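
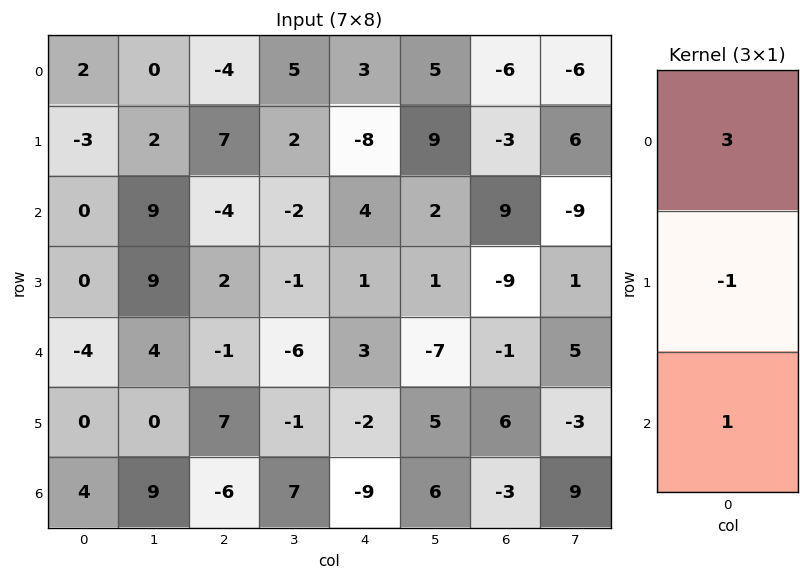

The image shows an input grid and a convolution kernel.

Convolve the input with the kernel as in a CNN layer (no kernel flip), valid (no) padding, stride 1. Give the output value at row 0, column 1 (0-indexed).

7

The receptive field on the input at this output position is [0 / 2 / 9]. Elementwise product with the kernel and sum: 0·3 + 2·-1 + 9·1.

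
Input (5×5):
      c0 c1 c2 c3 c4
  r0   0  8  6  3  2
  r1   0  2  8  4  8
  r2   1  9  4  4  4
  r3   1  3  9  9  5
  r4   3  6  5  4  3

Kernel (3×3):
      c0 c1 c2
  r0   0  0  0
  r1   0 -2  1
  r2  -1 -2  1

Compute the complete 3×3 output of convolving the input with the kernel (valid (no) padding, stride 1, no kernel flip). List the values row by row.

-11 -25 -8
-12 -16 -26
-7 -21 -23

Output[0,0]: The receptive field on the input at this output position is [0 8 6 / 0 2 8 / 1 9 4]. Elementwise product with the kernel and sum: 2·-2 + 8·1 + 1·-1 + 9·-2 + 4·1.
Output[0,1]: The receptive field on the input at this output position is [8 6 3 / 2 8 4 / 9 4 4]. Elementwise product with the kernel and sum: 8·-2 + 4·1 + 9·-1 + 4·-2 + 4·1.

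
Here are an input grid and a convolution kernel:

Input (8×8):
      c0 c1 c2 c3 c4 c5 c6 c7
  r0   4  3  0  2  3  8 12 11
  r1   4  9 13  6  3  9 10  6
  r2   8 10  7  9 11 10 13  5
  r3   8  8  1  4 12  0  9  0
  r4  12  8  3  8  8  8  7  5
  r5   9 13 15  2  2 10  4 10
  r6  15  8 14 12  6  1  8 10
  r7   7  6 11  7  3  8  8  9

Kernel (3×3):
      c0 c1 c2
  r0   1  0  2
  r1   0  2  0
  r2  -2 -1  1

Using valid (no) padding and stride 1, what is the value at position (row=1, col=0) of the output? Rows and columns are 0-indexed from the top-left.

27

The receptive field on the input at this output position is [4 9 13 / 8 10 7 / 8 8 1]. Elementwise product with the kernel and sum: 4·1 + 13·2 + 10·2 + 8·-2 + 8·-1 + 1·1.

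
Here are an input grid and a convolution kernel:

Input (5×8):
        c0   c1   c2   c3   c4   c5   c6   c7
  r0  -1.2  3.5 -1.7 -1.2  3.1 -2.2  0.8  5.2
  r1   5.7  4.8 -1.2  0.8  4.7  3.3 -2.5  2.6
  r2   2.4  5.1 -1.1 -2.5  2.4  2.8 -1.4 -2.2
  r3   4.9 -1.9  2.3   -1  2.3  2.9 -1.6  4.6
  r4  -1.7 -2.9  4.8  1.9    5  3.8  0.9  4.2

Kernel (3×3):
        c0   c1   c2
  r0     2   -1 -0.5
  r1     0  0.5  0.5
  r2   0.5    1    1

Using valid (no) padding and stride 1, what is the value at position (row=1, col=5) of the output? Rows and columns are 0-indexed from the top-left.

10.45

The receptive field on the input at this output position is [3.3 -2.5 2.6 / 2.8 -1.4 -2.2 / 2.9 -1.6 4.6]. Elementwise product with the kernel and sum: 3.3·2 + -2.5·-1 + 2.6·-0.5 + -1.4·0.5 + -2.2·0.5 + 2.9·0.5 + -1.6·1 + 4.6·1.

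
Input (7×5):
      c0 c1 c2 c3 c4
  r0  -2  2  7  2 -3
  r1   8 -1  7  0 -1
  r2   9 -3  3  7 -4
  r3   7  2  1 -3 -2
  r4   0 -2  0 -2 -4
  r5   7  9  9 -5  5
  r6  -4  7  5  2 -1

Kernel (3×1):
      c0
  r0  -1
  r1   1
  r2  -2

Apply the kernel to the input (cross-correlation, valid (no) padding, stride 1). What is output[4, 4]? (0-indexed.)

The receptive field on the input at this output position is [-4 / 5 / -1]. Elementwise product with the kernel and sum: -4·-1 + 5·1 + -1·-2.

11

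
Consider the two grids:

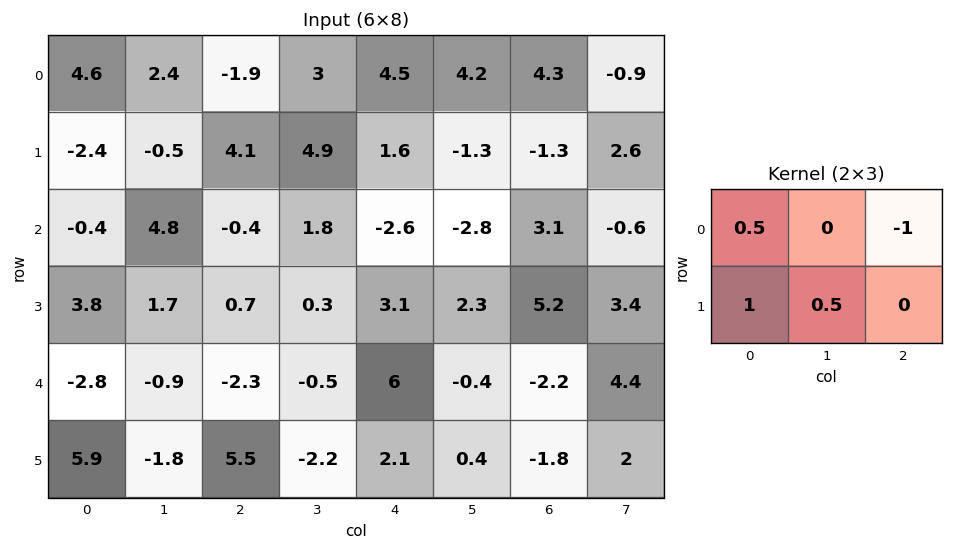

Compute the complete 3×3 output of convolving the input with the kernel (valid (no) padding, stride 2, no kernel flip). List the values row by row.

Output[0,0]: The receptive field on the input at this output position is [4.6 2.4 -1.9 / -2.4 -0.5 4.1]. Elementwise product with the kernel and sum: 4.6·0.5 + -1.9·-1 + -2.4·1 + -0.5·0.5.

1.55 1.1 -1.1
4.85 3.25 -0.15
5.9 -2.75 7.5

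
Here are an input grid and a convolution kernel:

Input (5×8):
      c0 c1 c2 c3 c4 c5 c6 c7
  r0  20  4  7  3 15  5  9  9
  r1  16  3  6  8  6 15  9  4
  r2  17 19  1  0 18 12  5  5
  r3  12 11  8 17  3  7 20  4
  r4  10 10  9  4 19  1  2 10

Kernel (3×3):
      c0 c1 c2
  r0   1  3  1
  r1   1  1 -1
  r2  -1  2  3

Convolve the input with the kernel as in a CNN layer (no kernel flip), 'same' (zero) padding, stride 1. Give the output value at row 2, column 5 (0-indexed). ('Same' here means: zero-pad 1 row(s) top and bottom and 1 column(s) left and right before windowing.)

156

The receptive field on the zero-padded input at this output position is [6 15 9 / 18 12 5 / 3 7 20]. Elementwise product with the kernel and sum: 6·1 + 15·3 + 9·1 + 18·1 + 12·1 + 5·-1 + 3·-1 + 7·2 + 20·3.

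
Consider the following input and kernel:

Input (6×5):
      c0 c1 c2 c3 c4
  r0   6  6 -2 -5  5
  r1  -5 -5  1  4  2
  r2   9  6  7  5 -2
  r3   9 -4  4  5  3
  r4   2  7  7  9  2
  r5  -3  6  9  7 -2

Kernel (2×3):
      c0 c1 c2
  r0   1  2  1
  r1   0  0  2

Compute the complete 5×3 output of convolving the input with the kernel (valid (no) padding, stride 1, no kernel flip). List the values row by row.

Output[0,0]: The receptive field on the input at this output position is [6 6 -2 / -5 -5 1]. Elementwise product with the kernel and sum: 6·1 + 6·2 + -2·1 + 1·2.

18 5 -3
0 11 7
36 35 21
19 27 21
41 44 23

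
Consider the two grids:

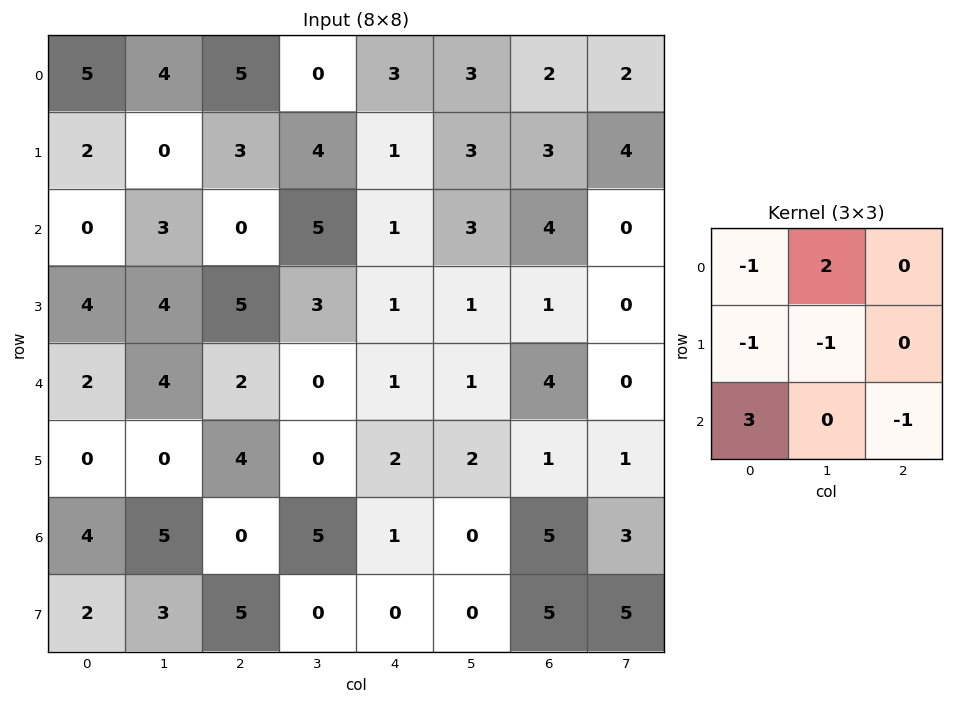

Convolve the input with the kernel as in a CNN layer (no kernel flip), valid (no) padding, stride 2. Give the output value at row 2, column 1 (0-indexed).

-7

The receptive field on the input at this output position is [2 0 1 / 4 0 2 / 0 5 1]. Elementwise product with the kernel and sum: 2·-1 + 0·2 + 4·-1 + 0·-1 + 0·3 + 1·-1.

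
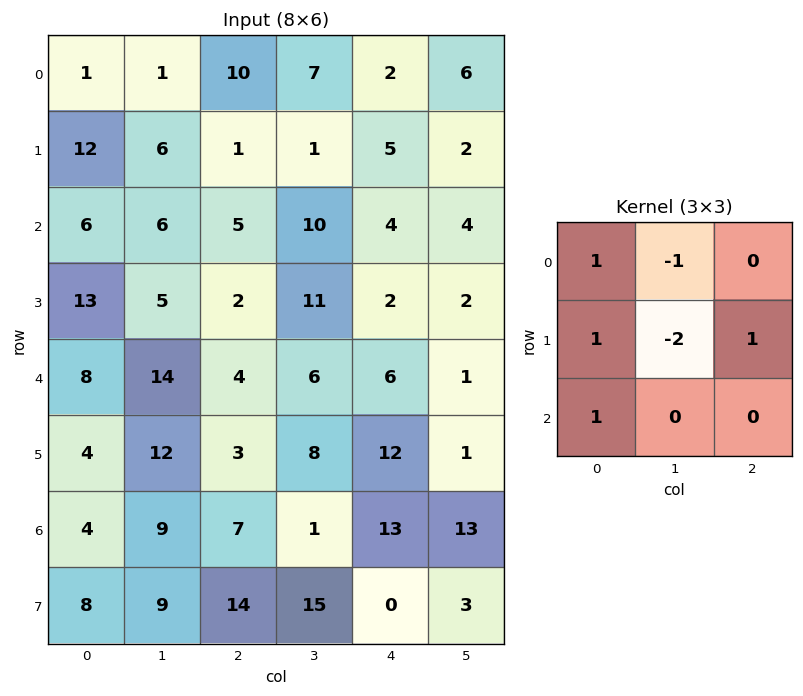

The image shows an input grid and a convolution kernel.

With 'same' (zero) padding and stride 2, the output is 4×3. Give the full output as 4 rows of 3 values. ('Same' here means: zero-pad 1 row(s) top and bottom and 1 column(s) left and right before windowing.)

Output[0,0]: The receptive field on the zero-padded input at this output position is [0 0 0 / 0 1 1 / 0 12 6]. Elementwise product with the kernel and sum: 0·1 + 0·-1 + 0·1 + 1·-2 + 1·1 + 0·1.

-1 -6 10
-18 16 13
-15 27 12
-3 14 -1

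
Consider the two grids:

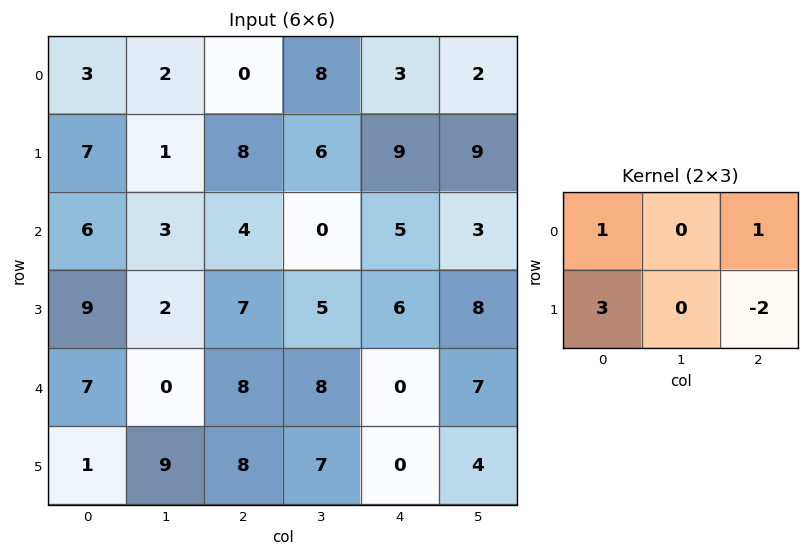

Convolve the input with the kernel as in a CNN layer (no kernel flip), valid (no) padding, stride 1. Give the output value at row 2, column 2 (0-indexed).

18

The receptive field on the input at this output position is [4 0 5 / 7 5 6]. Elementwise product with the kernel and sum: 4·1 + 5·1 + 7·3 + 6·-2.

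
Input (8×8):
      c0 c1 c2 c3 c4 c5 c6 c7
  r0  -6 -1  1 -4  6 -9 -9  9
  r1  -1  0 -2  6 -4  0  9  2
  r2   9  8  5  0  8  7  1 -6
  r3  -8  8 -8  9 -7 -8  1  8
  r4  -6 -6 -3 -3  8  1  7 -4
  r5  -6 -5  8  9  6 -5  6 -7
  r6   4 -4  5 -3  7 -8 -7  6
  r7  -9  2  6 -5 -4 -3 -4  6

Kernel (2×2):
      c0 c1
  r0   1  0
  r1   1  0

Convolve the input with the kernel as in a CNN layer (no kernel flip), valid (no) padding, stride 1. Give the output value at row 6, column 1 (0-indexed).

-2

The receptive field on the input at this output position is [-4 5 / 2 6]. Elementwise product with the kernel and sum: -4·1 + 2·1.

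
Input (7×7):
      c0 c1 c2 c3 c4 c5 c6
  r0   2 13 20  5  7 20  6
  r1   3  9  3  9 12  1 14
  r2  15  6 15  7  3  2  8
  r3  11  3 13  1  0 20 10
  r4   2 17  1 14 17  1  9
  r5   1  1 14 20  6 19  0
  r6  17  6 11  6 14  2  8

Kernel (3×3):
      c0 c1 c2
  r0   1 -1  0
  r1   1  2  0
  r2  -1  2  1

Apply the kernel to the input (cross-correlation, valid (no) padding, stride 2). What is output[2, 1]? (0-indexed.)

The receptive field on the input at this output position is [1 14 17 / 14 20 6 / 11 6 14]. Elementwise product with the kernel and sum: 1·1 + 14·-1 + 14·1 + 20·2 + 11·-1 + 6·2 + 14·1.

56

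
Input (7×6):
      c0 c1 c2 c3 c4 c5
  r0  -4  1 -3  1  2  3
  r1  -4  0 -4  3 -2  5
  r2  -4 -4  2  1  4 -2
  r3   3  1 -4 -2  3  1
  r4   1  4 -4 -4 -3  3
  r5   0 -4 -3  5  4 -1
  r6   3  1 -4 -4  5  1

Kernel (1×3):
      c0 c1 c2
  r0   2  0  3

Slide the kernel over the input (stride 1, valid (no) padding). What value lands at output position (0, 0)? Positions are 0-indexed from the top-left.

The receptive field on the input at this output position is [-4 1 -3]. Elementwise product with the kernel and sum: -4·2 + -3·3.

-17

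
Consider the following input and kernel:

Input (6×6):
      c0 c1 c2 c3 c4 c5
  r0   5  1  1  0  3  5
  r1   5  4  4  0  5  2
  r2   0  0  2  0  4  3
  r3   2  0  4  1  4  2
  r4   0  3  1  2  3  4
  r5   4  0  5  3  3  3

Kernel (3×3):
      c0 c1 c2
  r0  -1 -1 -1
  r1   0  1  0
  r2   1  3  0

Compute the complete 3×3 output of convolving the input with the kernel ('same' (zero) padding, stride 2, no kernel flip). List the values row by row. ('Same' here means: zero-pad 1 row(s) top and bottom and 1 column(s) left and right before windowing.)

Output[0,0]: The receptive field on the zero-padded input at this output position is [0 0 0 / 0 5 1 / 0 5 4]. Elementwise product with the kernel and sum: 0·-1 + 0·-1 + 0·-1 + 5·1 + 0·1 + 5·3.

20 17 18
-3 6 10
10 11 8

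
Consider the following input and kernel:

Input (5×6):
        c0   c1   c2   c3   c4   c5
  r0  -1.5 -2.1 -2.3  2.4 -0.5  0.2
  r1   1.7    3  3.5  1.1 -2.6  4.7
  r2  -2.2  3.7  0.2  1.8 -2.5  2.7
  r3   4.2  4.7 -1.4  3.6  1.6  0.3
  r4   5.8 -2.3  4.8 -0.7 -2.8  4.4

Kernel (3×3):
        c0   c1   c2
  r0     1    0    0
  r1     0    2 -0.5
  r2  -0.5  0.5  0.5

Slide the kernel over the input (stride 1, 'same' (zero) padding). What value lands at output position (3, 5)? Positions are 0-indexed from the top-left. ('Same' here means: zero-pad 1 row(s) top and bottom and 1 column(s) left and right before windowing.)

The receptive field on the zero-padded input at this output position is [-2.5 2.7 0 / 1.6 0.3 0 / -2.8 4.4 0]. Elementwise product with the kernel and sum: -2.5·1 + 0.3·2 + 0·-0.5 + -2.8·-0.5 + 4.4·0.5 + 0·0.5.

1.7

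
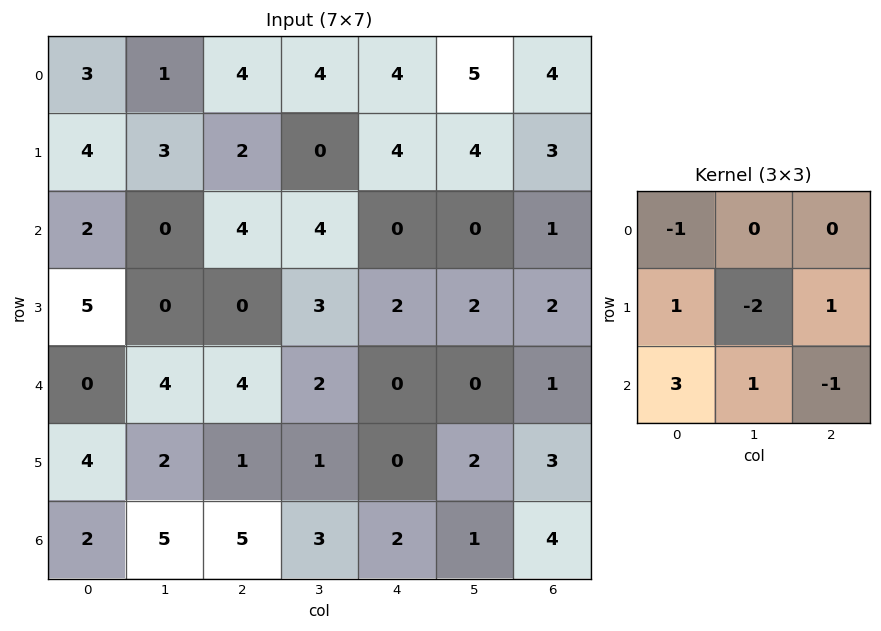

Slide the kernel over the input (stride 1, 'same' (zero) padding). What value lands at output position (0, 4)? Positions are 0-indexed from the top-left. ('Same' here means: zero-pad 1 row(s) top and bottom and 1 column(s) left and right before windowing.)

1

The receptive field on the zero-padded input at this output position is [0 0 0 / 4 4 5 / 0 4 4]. Elementwise product with the kernel and sum: 0·-1 + 4·1 + 4·-2 + 5·1 + 0·3 + 4·1 + 4·-1.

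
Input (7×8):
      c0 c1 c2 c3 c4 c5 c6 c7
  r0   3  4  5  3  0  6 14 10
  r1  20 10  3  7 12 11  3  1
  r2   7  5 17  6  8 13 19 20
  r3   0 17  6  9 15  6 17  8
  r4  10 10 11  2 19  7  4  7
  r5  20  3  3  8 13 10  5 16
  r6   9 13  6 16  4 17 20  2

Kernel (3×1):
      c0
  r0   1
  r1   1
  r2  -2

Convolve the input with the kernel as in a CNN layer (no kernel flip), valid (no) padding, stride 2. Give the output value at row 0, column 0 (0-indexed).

The receptive field on the input at this output position is [3 / 20 / 7]. Elementwise product with the kernel and sum: 3·1 + 20·1 + 7·-2.

9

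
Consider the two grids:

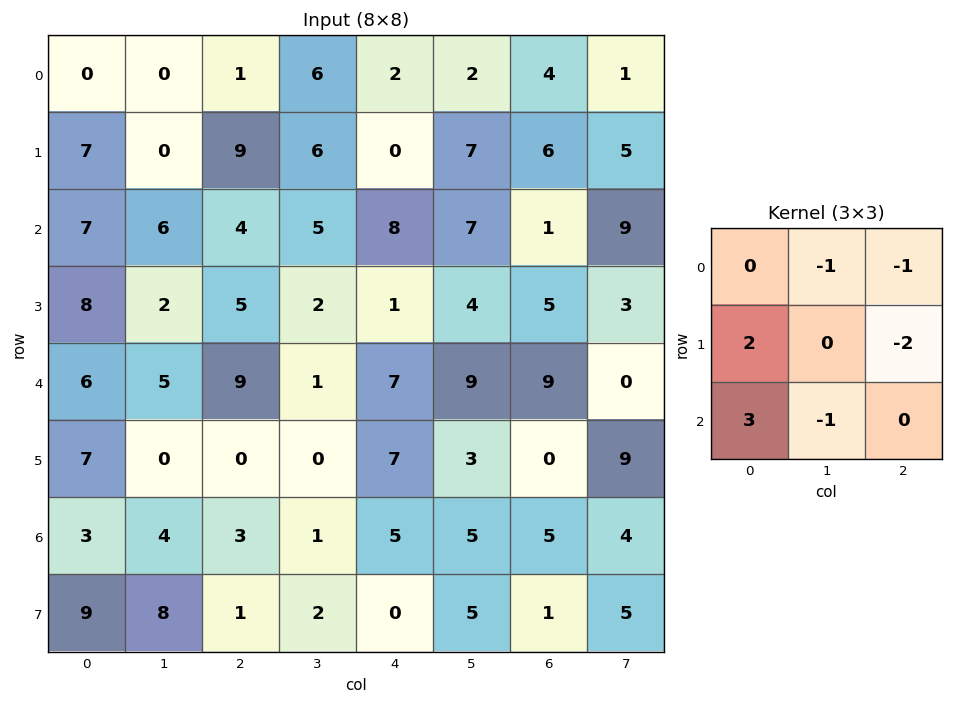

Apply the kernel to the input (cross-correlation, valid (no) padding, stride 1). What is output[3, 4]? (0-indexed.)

5

The receptive field on the input at this output position is [1 4 5 / 7 9 9 / 7 3 0]. Elementwise product with the kernel and sum: 4·-1 + 5·-1 + 7·2 + 9·-2 + 7·3 + 3·-1.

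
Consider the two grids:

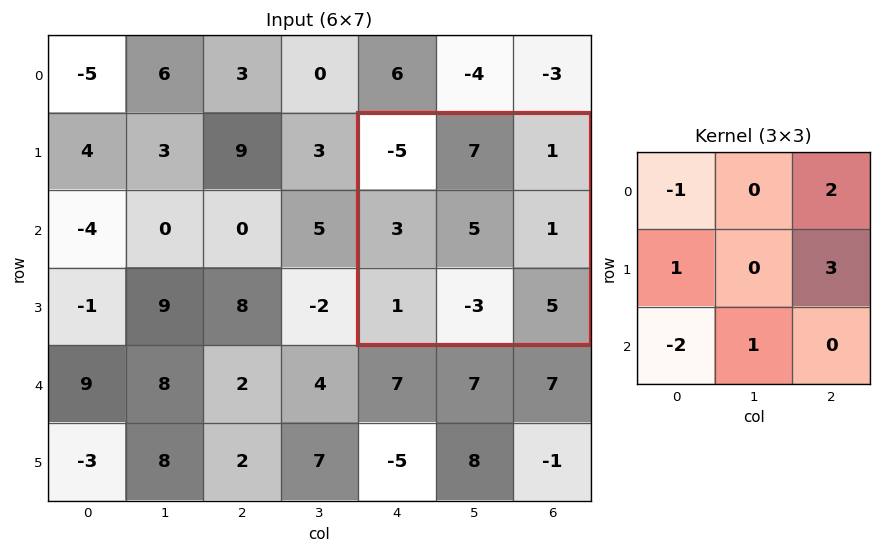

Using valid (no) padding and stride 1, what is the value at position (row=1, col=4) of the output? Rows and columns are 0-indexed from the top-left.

The receptive field on the input at this output position is [-5 7 1 / 3 5 1 / 1 -3 5]. Elementwise product with the kernel and sum: -5·-1 + 1·2 + 3·1 + 1·3 + 1·-2 + -3·1.

8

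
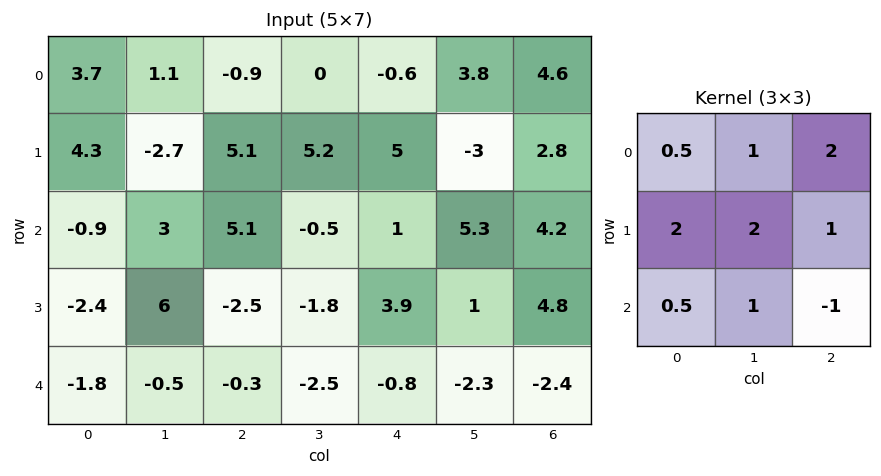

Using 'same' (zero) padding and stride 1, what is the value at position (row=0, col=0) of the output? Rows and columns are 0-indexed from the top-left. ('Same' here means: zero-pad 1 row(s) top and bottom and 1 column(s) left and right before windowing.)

The receptive field on the zero-padded input at this output position is [0 0 0 / 0 3.7 1.1 / 0 4.3 -2.7]. Elementwise product with the kernel and sum: 0·0.5 + 0·1 + 0·2 + 0·2 + 3.7·2 + 1.1·1 + 0·0.5 + 4.3·1 + -2.7·-1.

15.5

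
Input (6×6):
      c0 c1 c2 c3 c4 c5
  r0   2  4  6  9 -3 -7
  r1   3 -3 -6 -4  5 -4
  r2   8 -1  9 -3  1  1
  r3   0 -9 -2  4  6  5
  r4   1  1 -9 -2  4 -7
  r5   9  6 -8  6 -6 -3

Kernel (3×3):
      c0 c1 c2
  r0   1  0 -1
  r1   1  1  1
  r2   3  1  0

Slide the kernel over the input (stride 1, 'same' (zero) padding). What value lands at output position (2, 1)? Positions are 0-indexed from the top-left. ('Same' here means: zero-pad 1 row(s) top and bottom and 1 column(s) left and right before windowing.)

16

The receptive field on the zero-padded input at this output position is [3 -3 -6 / 8 -1 9 / 0 -9 -2]. Elementwise product with the kernel and sum: 3·1 + -6·-1 + 8·1 + -1·1 + 9·1 + 0·3 + -9·1.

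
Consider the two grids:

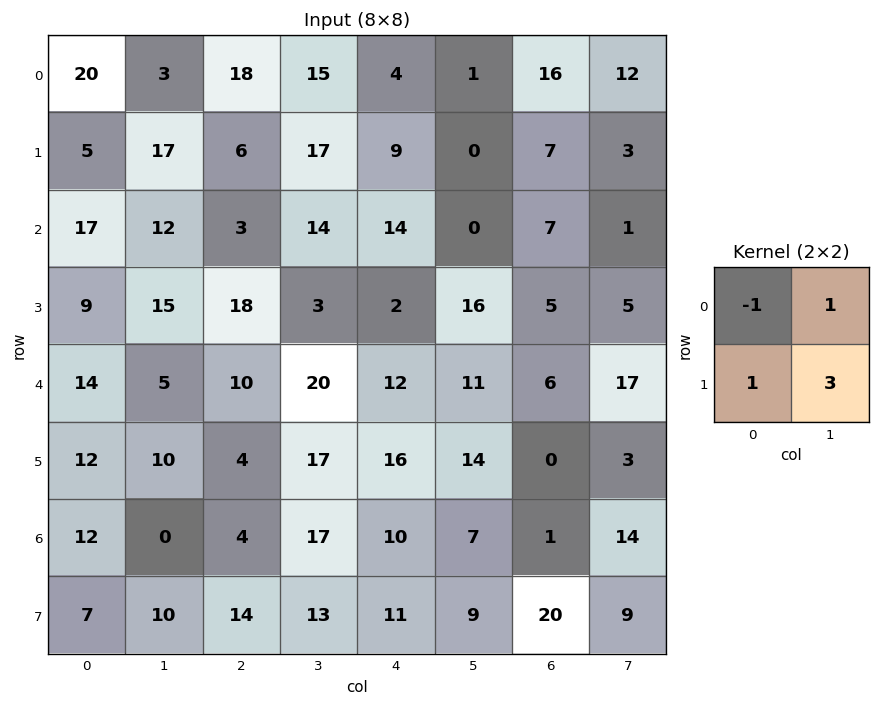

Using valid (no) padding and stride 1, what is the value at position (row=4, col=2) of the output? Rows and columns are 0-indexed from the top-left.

The receptive field on the input at this output position is [10 20 / 4 17]. Elementwise product with the kernel and sum: 10·-1 + 20·1 + 4·1 + 17·3.

65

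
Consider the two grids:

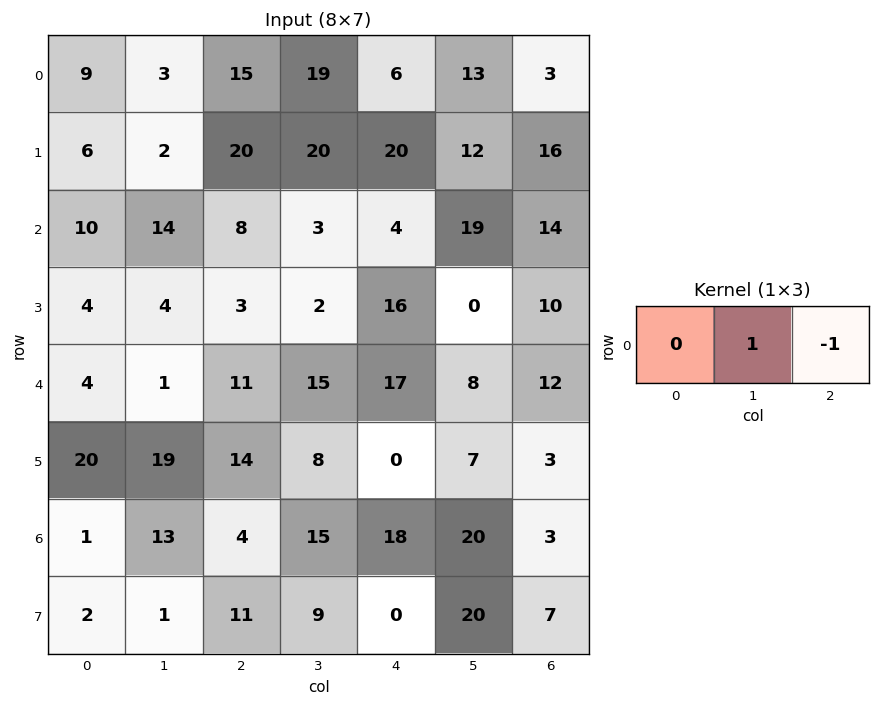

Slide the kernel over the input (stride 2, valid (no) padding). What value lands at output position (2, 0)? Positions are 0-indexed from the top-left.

The receptive field on the input at this output position is [4 1 11]. Elementwise product with the kernel and sum: 1·1 + 11·-1.

-10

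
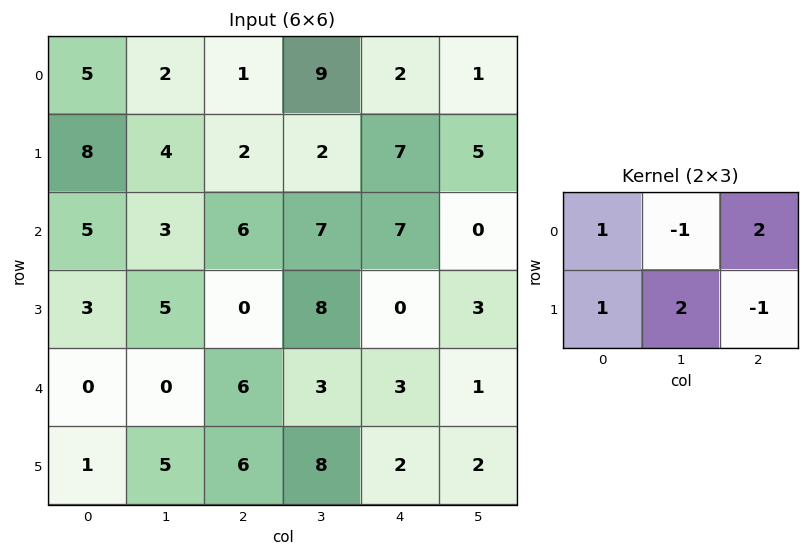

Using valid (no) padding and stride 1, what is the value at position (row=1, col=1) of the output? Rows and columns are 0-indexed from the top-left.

The receptive field on the input at this output position is [4 2 2 / 3 6 7]. Elementwise product with the kernel and sum: 4·1 + 2·-1 + 2·2 + 3·1 + 6·2 + 7·-1.

14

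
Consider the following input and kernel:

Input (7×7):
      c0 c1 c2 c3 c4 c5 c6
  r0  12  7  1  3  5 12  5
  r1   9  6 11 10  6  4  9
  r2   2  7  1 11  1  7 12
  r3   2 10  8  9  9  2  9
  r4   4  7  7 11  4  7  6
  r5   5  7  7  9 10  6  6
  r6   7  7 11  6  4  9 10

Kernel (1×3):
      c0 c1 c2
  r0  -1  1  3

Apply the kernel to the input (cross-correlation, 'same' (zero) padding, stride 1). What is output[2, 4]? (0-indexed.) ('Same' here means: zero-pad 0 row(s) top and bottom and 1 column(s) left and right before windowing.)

11

The receptive field on the zero-padded input at this output position is [11 1 7]. Elementwise product with the kernel and sum: 11·-1 + 1·1 + 7·3.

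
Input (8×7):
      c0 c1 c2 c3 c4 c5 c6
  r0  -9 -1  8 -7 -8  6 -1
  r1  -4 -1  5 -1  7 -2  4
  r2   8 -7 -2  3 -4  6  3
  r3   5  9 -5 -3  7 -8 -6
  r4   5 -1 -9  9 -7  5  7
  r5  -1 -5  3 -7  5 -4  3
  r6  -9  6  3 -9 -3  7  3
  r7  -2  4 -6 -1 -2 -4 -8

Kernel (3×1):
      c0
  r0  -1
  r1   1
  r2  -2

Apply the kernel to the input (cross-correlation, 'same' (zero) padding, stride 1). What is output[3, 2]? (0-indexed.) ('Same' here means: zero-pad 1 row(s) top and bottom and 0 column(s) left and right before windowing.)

15

The receptive field on the zero-padded input at this output position is [-2 / -5 / -9]. Elementwise product with the kernel and sum: -2·-1 + -5·1 + -9·-2.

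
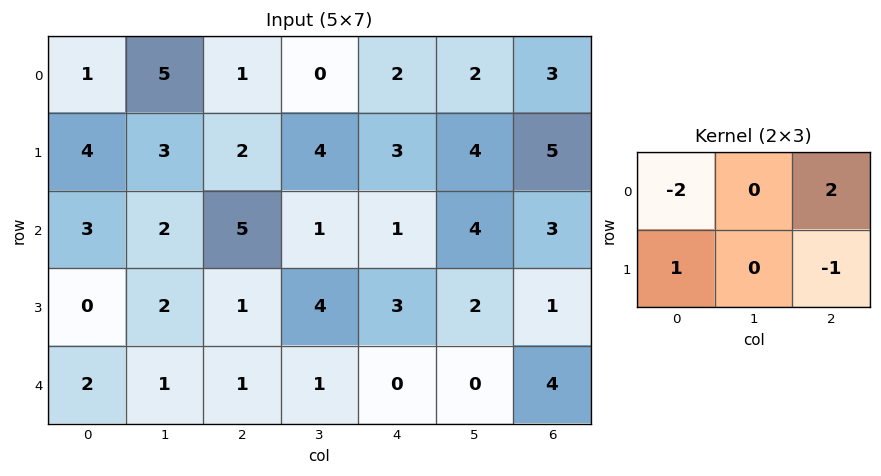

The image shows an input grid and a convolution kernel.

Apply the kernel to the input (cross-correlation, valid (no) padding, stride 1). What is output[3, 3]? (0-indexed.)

The receptive field on the input at this output position is [4 3 2 / 1 0 0]. Elementwise product with the kernel and sum: 4·-2 + 2·2 + 1·1 + 0·-1.

-3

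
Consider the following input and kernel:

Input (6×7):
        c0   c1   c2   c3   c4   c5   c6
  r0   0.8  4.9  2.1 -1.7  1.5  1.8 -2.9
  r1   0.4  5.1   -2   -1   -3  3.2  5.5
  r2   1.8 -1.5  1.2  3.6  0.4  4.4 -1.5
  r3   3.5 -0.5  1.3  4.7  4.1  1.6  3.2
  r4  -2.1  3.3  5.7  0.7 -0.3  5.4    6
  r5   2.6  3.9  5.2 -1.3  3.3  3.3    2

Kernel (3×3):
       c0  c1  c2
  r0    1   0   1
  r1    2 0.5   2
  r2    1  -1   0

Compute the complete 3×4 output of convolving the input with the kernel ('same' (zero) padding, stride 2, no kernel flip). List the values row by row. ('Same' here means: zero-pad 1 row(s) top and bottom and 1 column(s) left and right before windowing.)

Output[0,0]: The receptive field on the zero-padded input at this output position is [0 0 0 / 0 0.8 4.9 / 0 0.4 5.1]. Elementwise product with the kernel and sum: 0·1 + 0·1 + 0·2 + 0.8·0.5 + 4.9·2 + 0·1 + 0.4·-1.
Output[0,1]: The receptive field on the zero-padded input at this output position is [0 0 0 / 4.9 2.1 -1.7 / 5.1 -2 -1]. Elementwise product with the kernel and sum: 0·1 + 0·1 + 4.9·2 + 2.1·0.5 + -1.7·2 + 5.1·1 + -2·-1.

9.8 14.55 2.95 -0.15
-0.5 7.1 19 9.65
2.45 13.75 13.75 16.7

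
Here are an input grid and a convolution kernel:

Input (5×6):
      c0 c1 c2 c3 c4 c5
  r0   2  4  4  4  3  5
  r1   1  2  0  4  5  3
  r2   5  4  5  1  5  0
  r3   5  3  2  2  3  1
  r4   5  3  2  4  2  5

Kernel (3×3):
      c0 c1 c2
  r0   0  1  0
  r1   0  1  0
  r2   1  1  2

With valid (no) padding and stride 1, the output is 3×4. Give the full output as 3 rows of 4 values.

25 15 24 14
18 14 15 17
19 20 13 24

Output[0,0]: The receptive field on the input at this output position is [2 4 4 / 1 2 0 / 5 4 5]. Elementwise product with the kernel and sum: 4·1 + 2·1 + 5·1 + 4·1 + 5·2.
Output[0,1]: The receptive field on the input at this output position is [4 4 4 / 2 0 4 / 4 5 1]. Elementwise product with the kernel and sum: 4·1 + 0·1 + 4·1 + 5·1 + 1·2.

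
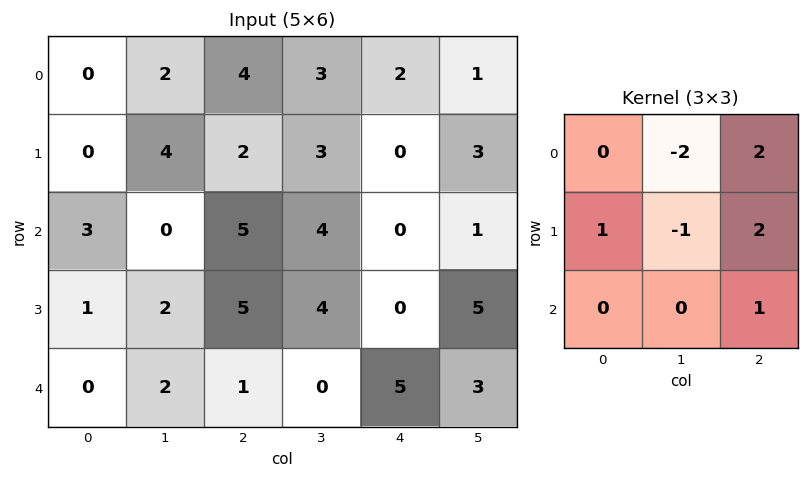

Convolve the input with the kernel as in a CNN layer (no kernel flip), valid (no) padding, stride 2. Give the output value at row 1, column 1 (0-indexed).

The receptive field on the input at this output position is [5 4 0 / 5 4 0 / 1 0 5]. Elementwise product with the kernel and sum: 4·-2 + 0·2 + 5·1 + 4·-1 + 0·2 + 5·1.

-2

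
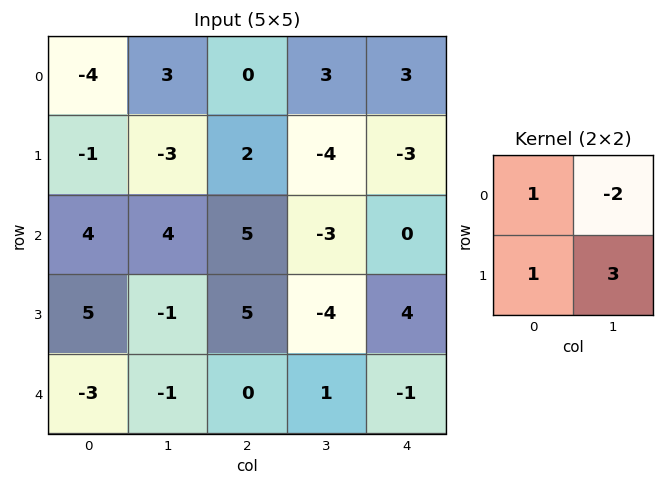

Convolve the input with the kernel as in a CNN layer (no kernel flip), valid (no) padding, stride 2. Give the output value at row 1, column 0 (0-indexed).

-2

The receptive field on the input at this output position is [4 4 / 5 -1]. Elementwise product with the kernel and sum: 4·1 + 4·-2 + 5·1 + -1·3.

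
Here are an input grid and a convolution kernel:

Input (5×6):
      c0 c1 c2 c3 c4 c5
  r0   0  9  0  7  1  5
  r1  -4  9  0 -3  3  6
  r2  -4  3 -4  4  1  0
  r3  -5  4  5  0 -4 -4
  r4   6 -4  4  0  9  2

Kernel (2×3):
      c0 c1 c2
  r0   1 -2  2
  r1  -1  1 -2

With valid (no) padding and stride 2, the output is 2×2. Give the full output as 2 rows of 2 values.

Output[0,0]: The receptive field on the input at this output position is [0 9 0 / -4 9 0]. Elementwise product with the kernel and sum: 0·1 + 9·-2 + 0·2 + -4·-1 + 9·1 + 0·-2.

-5 -21
-19 -7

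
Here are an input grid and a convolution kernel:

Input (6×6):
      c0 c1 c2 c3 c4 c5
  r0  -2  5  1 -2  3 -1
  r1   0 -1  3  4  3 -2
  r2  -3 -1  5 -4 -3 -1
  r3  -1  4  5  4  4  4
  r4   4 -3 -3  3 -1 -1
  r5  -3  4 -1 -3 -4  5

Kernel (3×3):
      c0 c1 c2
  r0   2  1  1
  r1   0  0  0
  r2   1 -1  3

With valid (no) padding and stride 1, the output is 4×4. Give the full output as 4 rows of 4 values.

15 -9 3 -6
12 16 26 21
-4 8 -6 -11
-3 13 8 32

Output[0,0]: The receptive field on the input at this output position is [-2 5 1 / 0 -1 3 / -3 -1 5]. Elementwise product with the kernel and sum: -2·2 + 5·1 + 1·1 + -3·1 + -1·-1 + 5·3.
Output[0,1]: The receptive field on the input at this output position is [5 1 -2 / -1 3 4 / -1 5 -4]. Elementwise product with the kernel and sum: 5·2 + 1·1 + -2·1 + -1·1 + 5·-1 + -4·3.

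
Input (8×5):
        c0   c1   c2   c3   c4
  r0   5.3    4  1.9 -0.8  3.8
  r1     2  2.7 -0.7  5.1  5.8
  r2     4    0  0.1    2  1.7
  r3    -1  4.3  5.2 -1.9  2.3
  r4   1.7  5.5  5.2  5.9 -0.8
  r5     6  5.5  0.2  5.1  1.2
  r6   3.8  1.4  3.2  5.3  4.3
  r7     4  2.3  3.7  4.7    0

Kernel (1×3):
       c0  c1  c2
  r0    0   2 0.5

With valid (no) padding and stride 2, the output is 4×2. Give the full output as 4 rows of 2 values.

Output[0,0]: The receptive field on the input at this output position is [5.3 4 1.9]. Elementwise product with the kernel and sum: 4·2 + 1.9·0.5.
Output[0,1]: The receptive field on the input at this output position is [1.9 -0.8 3.8]. Elementwise product with the kernel and sum: -0.8·2 + 3.8·0.5.

8.95 0.3
0.05 4.85
13.6 11.4
4.4 12.75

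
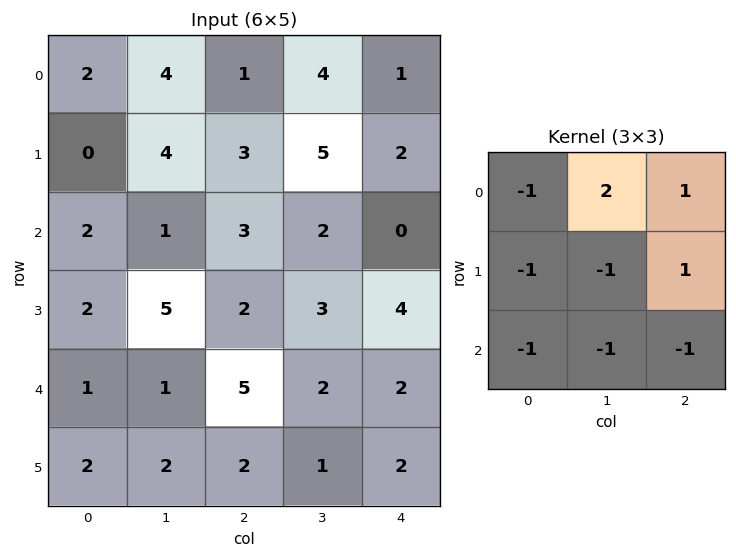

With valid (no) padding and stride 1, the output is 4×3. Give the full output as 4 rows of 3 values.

Output[0,0]: The receptive field on the input at this output position is [2 4 1 / 0 4 3 / 2 1 3]. Elementwise product with the kernel and sum: 2·-1 + 4·2 + 1·1 + 0·-1 + 4·-1 + 3·1 + 2·-1 + 1·-1 + 3·-1.
Output[0,1]: The receptive field on the input at this output position is [4 1 4 / 4 3 5 / 1 3 2]. Elementwise product with the kernel and sum: 4·-1 + 1·2 + 4·1 + 4·-1 + 3·-1 + 5·1 + 1·-1 + 3·-1 + 2·-1.

0 -6 -3
2 -5 -5
-9 -5 -9
7 -7 -2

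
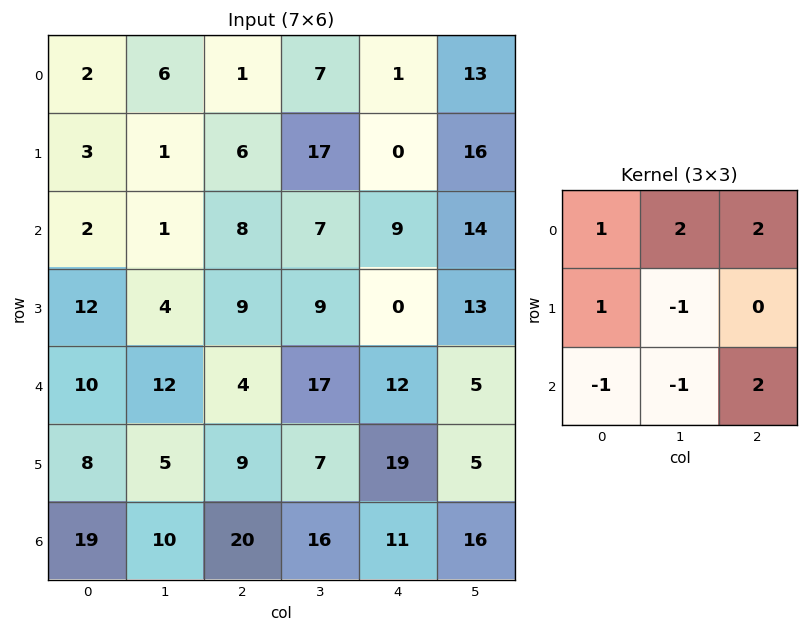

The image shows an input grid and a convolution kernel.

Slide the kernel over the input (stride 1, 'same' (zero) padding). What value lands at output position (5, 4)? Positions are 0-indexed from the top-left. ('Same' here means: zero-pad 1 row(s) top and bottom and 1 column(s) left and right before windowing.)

44

The receptive field on the zero-padded input at this output position is [17 12 5 / 7 19 5 / 16 11 16]. Elementwise product with the kernel and sum: 17·1 + 12·2 + 5·2 + 7·1 + 19·-1 + 16·-1 + 11·-1 + 16·2.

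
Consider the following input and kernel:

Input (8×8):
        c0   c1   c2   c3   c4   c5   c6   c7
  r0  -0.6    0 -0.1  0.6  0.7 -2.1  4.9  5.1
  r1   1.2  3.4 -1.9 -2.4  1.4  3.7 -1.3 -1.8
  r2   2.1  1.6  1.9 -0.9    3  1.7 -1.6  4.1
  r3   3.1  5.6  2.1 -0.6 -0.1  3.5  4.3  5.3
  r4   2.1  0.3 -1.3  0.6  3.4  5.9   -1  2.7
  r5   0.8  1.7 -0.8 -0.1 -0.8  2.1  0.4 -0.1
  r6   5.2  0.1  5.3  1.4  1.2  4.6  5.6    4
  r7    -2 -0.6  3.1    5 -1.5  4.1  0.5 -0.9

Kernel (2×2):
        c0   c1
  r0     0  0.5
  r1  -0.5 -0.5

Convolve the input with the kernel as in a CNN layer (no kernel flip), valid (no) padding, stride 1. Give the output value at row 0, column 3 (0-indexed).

The receptive field on the input at this output position is [0.6 0.7 / -2.4 1.4]. Elementwise product with the kernel and sum: 0.7·0.5 + -2.4·-0.5 + 1.4·-0.5.

0.85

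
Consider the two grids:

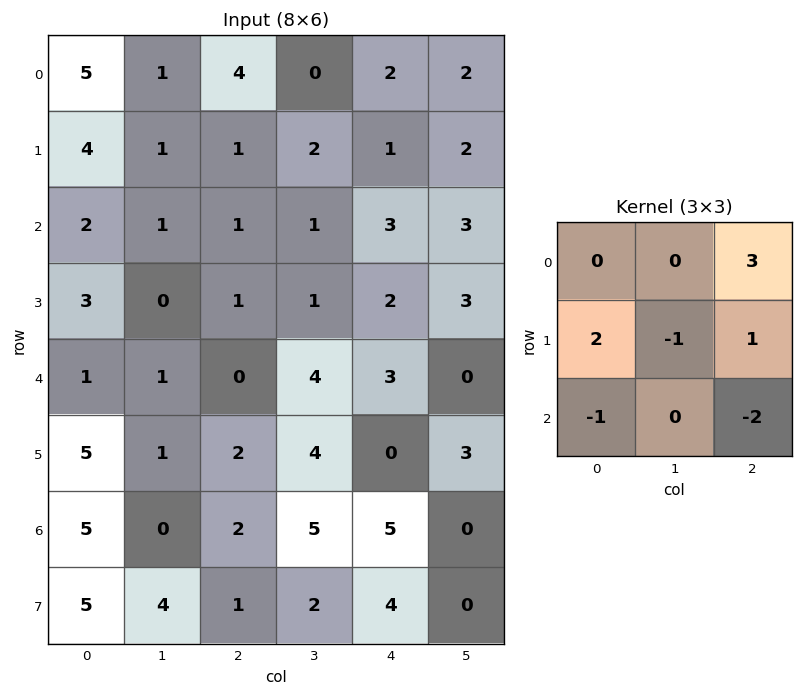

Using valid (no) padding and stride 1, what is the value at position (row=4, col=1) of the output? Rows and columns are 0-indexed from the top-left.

The receptive field on the input at this output position is [1 0 4 / 1 2 4 / 0 2 5]. Elementwise product with the kernel and sum: 4·3 + 1·2 + 2·-1 + 4·1 + 0·-1 + 5·-2.

6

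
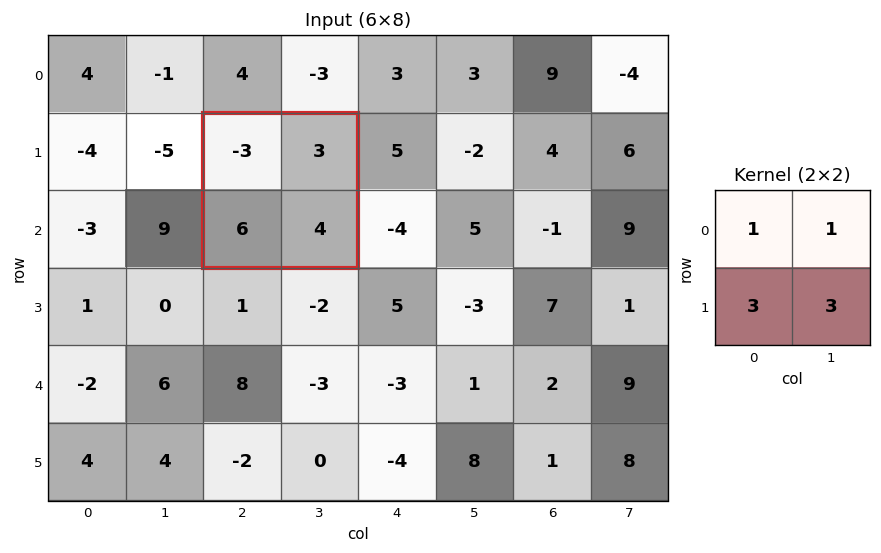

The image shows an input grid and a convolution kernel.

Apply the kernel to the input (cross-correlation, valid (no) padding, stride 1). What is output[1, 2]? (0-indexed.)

The receptive field on the input at this output position is [-3 3 / 6 4]. Elementwise product with the kernel and sum: -3·1 + 3·1 + 6·3 + 4·3.

30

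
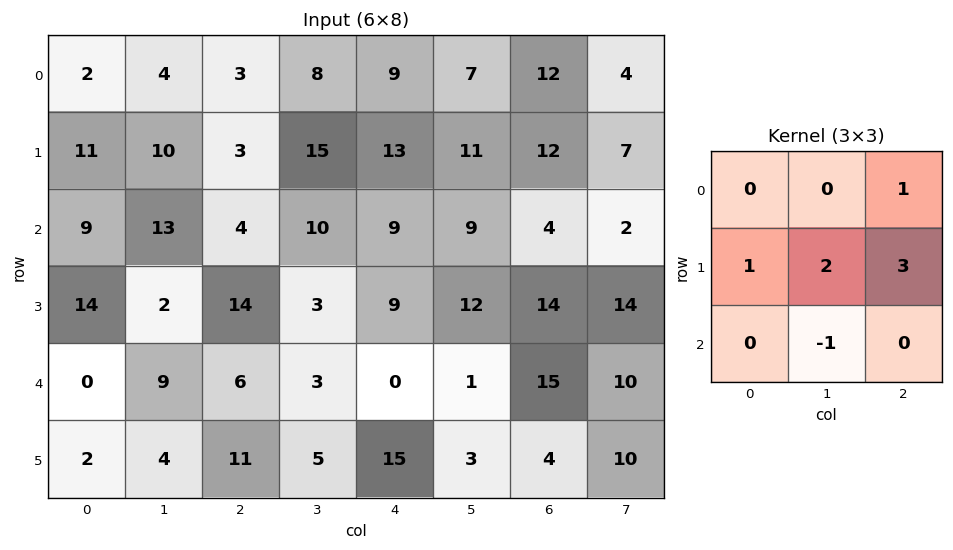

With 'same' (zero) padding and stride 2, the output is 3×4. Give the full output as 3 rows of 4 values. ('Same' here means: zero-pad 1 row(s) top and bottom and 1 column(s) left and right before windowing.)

5 31 34 31
53 52 57 16
27 22 3 71

Output[0,0]: The receptive field on the zero-padded input at this output position is [0 0 0 / 0 2 4 / 0 11 10]. Elementwise product with the kernel and sum: 0·1 + 0·1 + 2·2 + 4·3 + 11·-1.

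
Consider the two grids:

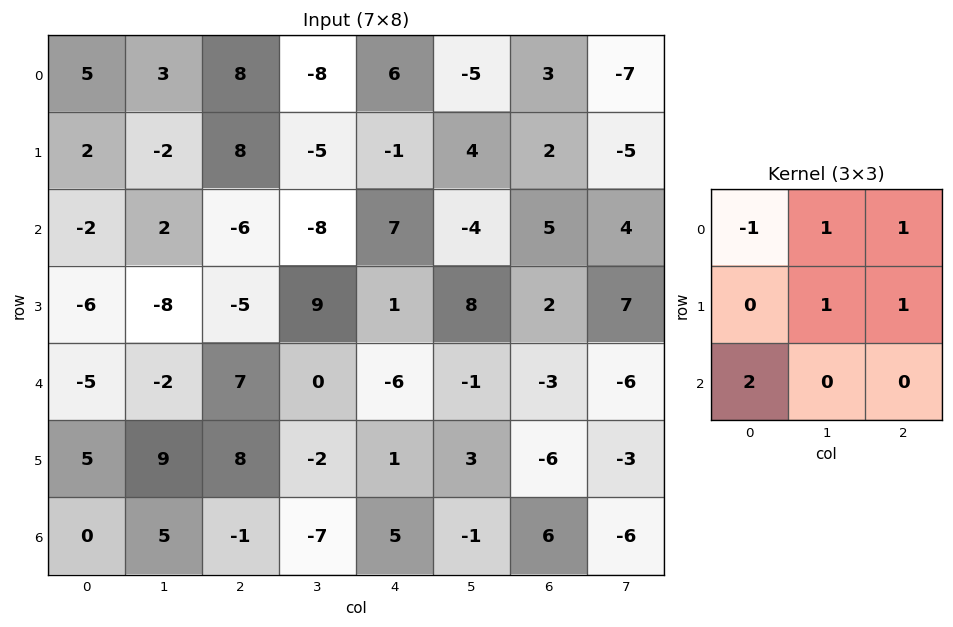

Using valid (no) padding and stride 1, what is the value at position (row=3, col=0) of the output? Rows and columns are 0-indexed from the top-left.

The receptive field on the input at this output position is [-6 -8 -5 / -5 -2 7 / 5 9 8]. Elementwise product with the kernel and sum: -6·-1 + -8·1 + -5·1 + -2·1 + 7·1 + 5·2.

8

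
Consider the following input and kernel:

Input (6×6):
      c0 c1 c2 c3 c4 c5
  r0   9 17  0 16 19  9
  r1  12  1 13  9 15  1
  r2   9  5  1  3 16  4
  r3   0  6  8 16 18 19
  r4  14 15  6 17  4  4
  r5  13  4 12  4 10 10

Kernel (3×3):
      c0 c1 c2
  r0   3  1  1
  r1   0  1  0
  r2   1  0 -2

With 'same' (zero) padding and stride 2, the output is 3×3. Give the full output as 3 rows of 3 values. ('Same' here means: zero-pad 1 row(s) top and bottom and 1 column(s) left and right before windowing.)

Output[0,0]: The receptive field on the zero-padded input at this output position is [0 0 0 / 0 9 17 / 0 12 1]. Elementwise product with the kernel and sum: 0·3 + 0·1 + 0·1 + 9·1 + 0·1 + 1·-2.

7 -17 26
10 0 37
12 44 73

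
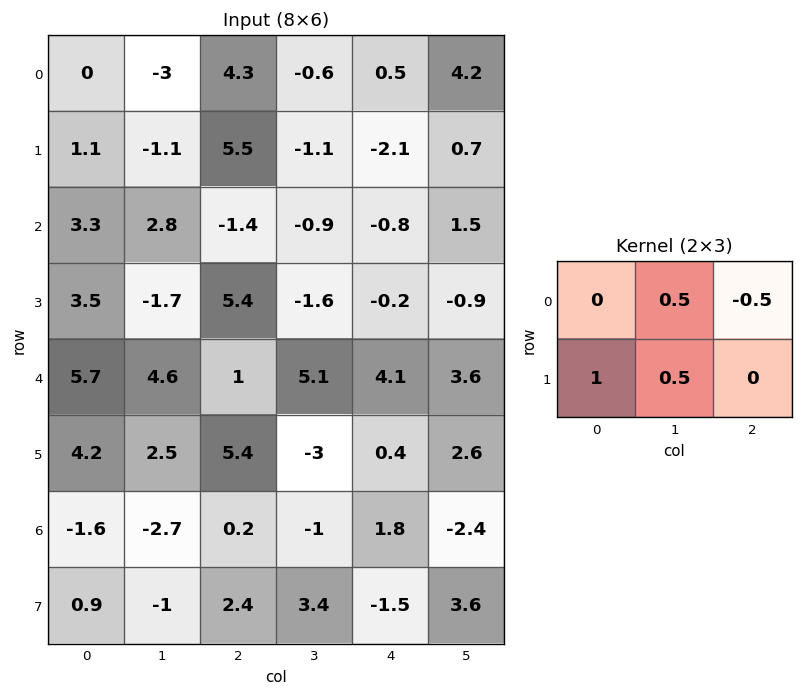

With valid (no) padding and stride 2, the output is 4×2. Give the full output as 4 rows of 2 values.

-3.1 4.4
4.75 4.55
7.25 4.4
-1.05 2.7

Output[0,0]: The receptive field on the input at this output position is [0 -3 4.3 / 1.1 -1.1 5.5]. Elementwise product with the kernel and sum: -3·0.5 + 4.3·-0.5 + 1.1·1 + -1.1·0.5.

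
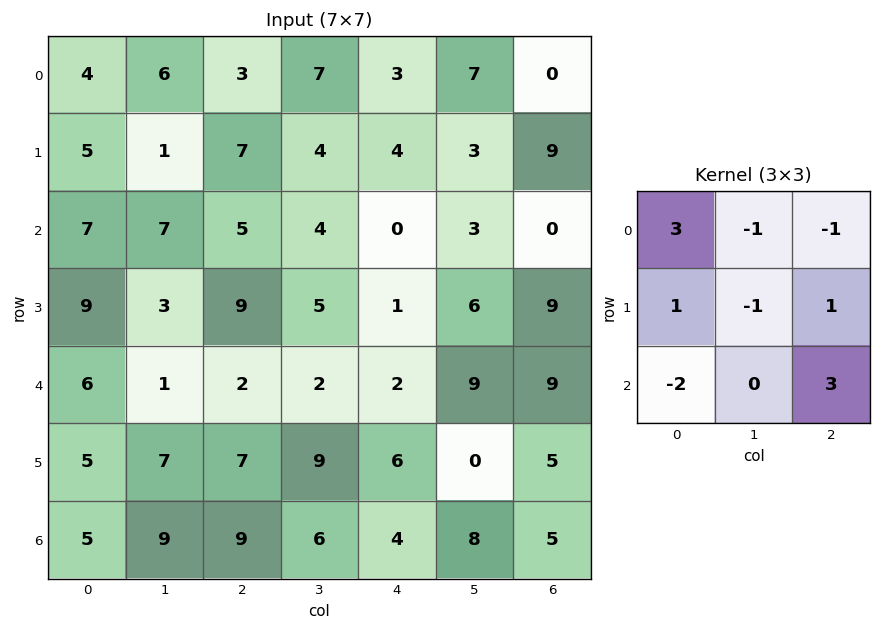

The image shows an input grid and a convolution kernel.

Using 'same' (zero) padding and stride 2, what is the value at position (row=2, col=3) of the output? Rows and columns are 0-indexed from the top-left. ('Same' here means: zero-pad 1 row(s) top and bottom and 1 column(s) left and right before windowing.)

The receptive field on the zero-padded input at this output position is [6 9 0 / 9 9 0 / 0 5 0]. Elementwise product with the kernel and sum: 6·3 + 9·-1 + 0·-1 + 9·1 + 9·-1 + 0·1 + 0·-2 + 0·3.

9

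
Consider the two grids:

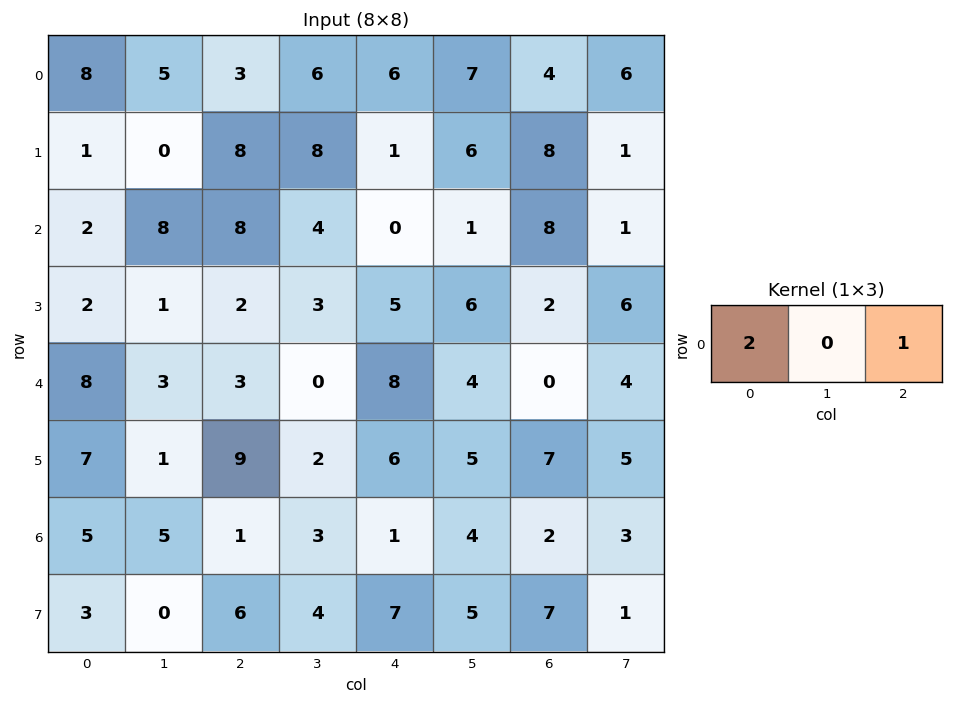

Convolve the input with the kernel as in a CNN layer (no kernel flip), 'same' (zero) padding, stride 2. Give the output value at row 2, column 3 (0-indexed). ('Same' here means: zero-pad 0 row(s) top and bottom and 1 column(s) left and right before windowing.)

12

The receptive field on the zero-padded input at this output position is [4 0 4]. Elementwise product with the kernel and sum: 4·2 + 4·1.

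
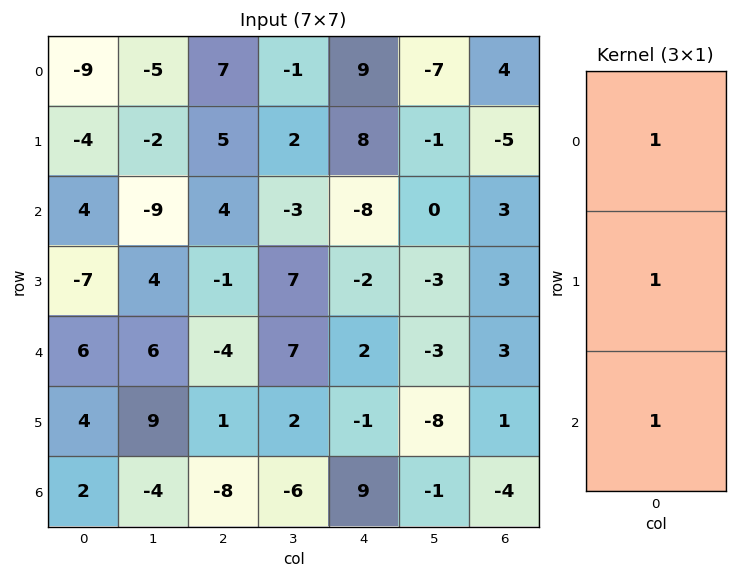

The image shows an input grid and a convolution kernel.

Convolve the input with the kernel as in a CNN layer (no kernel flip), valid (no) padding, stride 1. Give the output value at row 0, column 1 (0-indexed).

The receptive field on the input at this output position is [-5 / -2 / -9]. Elementwise product with the kernel and sum: -5·1 + -2·1 + -9·1.

-16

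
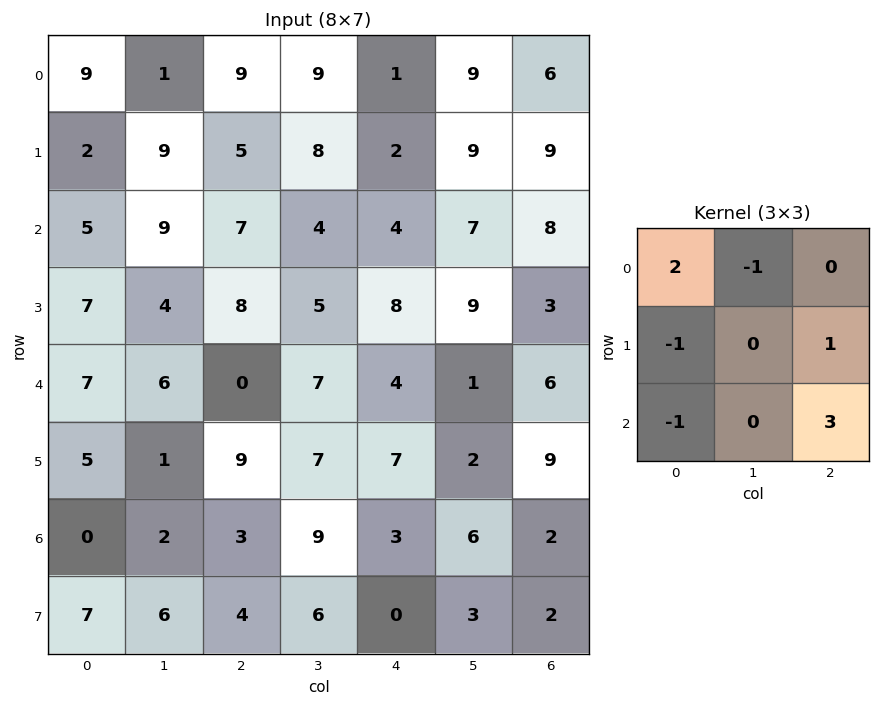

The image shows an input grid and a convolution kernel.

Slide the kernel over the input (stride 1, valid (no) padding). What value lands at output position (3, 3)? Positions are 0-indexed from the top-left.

-5

The receptive field on the input at this output position is [5 8 9 / 7 4 1 / 7 7 2]. Elementwise product with the kernel and sum: 5·2 + 8·-1 + 7·-1 + 1·1 + 7·-1 + 2·3.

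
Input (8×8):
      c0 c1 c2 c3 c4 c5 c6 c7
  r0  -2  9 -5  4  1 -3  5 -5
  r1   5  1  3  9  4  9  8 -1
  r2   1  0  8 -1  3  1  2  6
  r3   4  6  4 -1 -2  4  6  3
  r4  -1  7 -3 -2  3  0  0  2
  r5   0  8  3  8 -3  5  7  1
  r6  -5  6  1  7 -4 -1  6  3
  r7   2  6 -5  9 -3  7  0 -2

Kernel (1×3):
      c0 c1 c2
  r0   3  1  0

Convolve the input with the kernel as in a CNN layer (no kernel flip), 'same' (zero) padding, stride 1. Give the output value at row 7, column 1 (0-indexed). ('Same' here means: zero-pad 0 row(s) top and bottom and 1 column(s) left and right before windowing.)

The receptive field on the zero-padded input at this output position is [2 6 -5]. Elementwise product with the kernel and sum: 2·3 + 6·1.

12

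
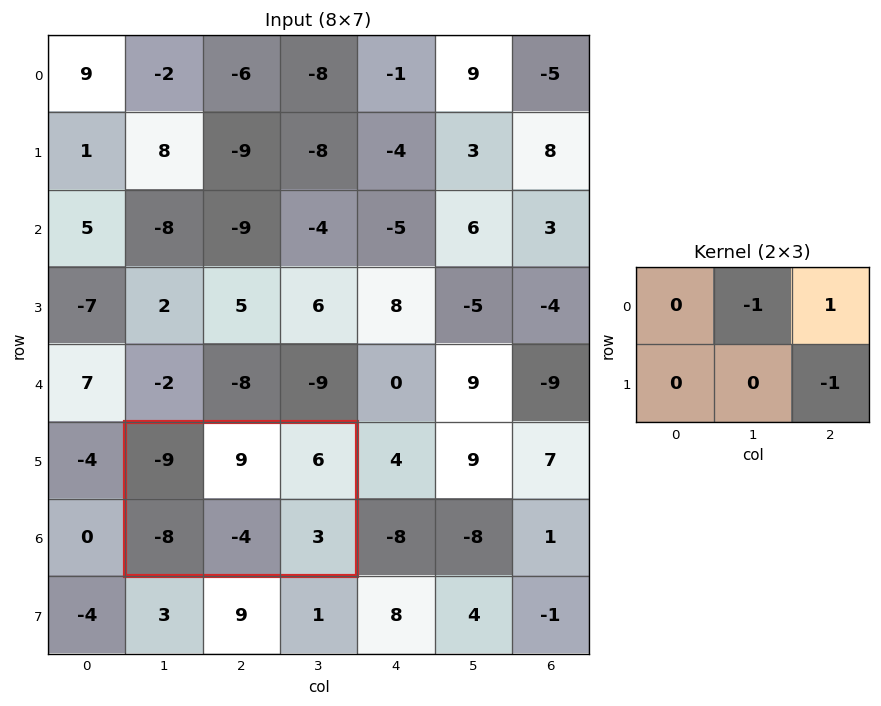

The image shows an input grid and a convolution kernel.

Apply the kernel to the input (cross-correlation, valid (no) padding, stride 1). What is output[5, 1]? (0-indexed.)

The receptive field on the input at this output position is [-9 9 6 / -8 -4 3]. Elementwise product with the kernel and sum: 9·-1 + 6·1 + 3·-1.

-6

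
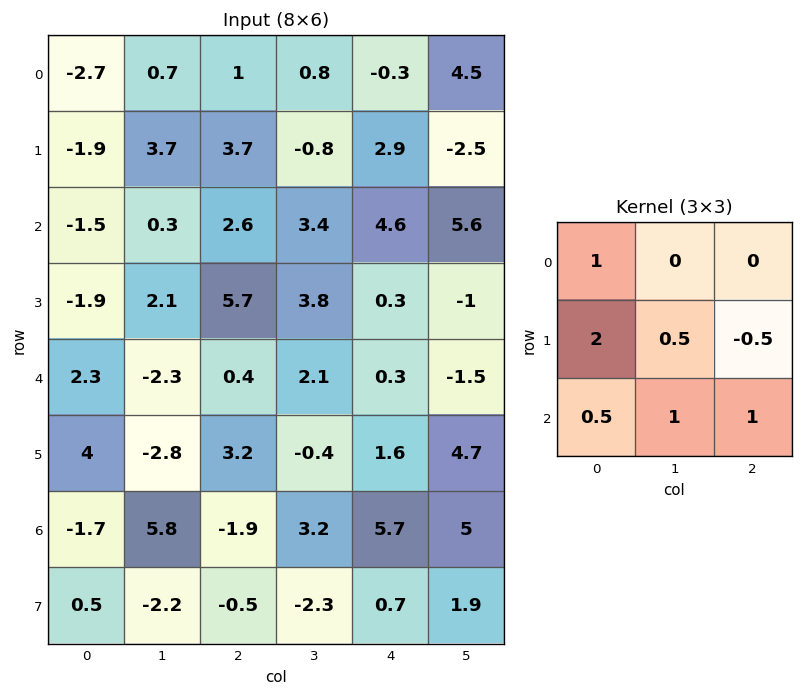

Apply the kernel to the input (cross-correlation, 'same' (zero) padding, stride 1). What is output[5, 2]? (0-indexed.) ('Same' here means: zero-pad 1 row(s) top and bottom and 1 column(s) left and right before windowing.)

The receptive field on the zero-padded input at this output position is [-2.3 0.4 2.1 / -2.8 3.2 -0.4 / 5.8 -1.9 3.2]. Elementwise product with the kernel and sum: -2.3·1 + -2.8·2 + 3.2·0.5 + -0.4·-0.5 + 5.8·0.5 + -1.9·1 + 3.2·1.

-1.9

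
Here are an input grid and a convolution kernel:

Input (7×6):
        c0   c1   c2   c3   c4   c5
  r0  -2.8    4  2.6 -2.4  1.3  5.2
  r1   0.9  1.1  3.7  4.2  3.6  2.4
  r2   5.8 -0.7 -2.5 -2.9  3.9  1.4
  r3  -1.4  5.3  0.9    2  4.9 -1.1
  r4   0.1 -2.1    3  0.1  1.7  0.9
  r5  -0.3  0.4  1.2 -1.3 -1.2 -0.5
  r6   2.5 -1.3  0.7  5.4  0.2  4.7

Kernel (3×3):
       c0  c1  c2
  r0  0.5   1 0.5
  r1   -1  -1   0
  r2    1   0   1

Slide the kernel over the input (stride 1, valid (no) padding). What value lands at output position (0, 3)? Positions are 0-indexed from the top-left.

The receptive field on the input at this output position is [-2.4 1.3 5.2 / 4.2 3.6 2.4 / -2.9 3.9 1.4]. Elementwise product with the kernel and sum: -2.4·0.5 + 1.3·1 + 5.2·0.5 + 4.2·-1 + 3.6·-1 + -2.9·1 + 1.4·1.

-6.6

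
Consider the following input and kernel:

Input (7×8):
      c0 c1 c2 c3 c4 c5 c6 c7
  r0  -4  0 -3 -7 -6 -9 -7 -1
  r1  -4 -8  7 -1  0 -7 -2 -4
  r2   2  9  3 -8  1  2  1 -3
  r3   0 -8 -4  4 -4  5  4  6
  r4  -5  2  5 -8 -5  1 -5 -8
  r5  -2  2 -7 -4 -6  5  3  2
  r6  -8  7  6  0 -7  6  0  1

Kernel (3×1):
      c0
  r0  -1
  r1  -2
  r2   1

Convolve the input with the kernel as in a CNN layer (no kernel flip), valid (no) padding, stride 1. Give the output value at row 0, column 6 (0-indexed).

12

The receptive field on the input at this output position is [-7 / -2 / 1]. Elementwise product with the kernel and sum: -7·-1 + -2·-2 + 1·1.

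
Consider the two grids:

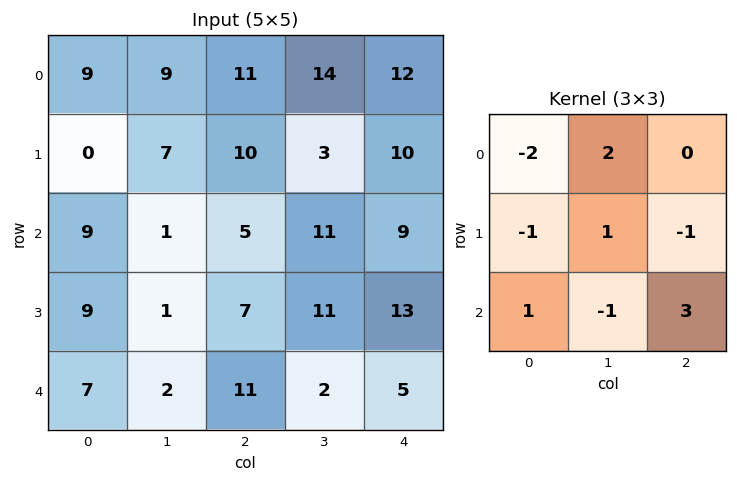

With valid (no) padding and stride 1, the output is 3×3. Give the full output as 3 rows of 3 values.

Output[0,0]: The receptive field on the input at this output position is [9 9 11 / 0 7 10 / 9 1 5]. Elementwise product with the kernel and sum: 9·-2 + 9·2 + 0·-1 + 7·1 + 10·-1 + 9·1 + 1·-1 + 5·3.
Output[0,1]: The receptive field on the input at this output position is [9 11 14 / 7 10 3 / 1 5 11]. Elementwise product with the kernel and sum: 9·-2 + 11·2 + 7·-1 + 10·1 + 3·-1 + 1·1 + 5·-1 + 11·3.

20 33 10
30 26 18
7 0 27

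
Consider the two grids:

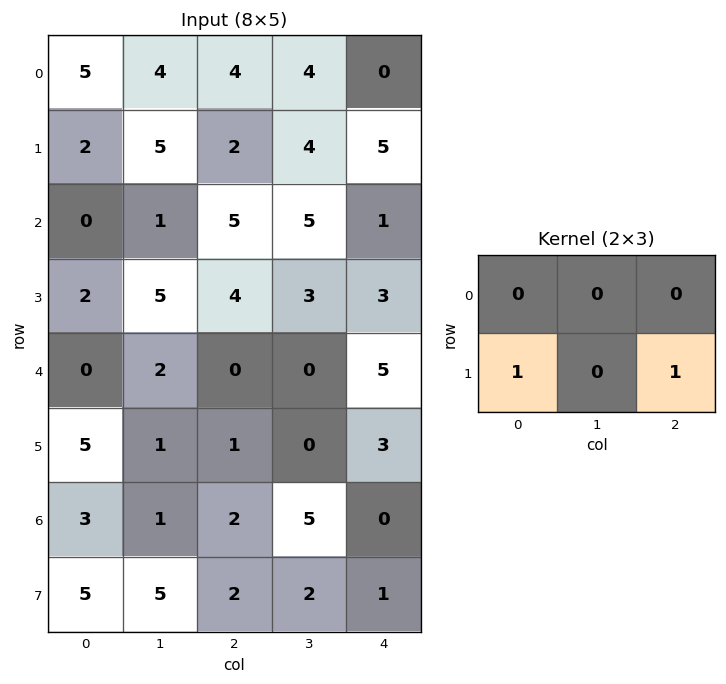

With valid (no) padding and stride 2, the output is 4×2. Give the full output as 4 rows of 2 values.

4 7
6 7
6 4
7 3

Output[0,0]: The receptive field on the input at this output position is [5 4 4 / 2 5 2]. Elementwise product with the kernel and sum: 2·1 + 2·1.
Output[0,1]: The receptive field on the input at this output position is [4 4 0 / 2 4 5]. Elementwise product with the kernel and sum: 2·1 + 5·1.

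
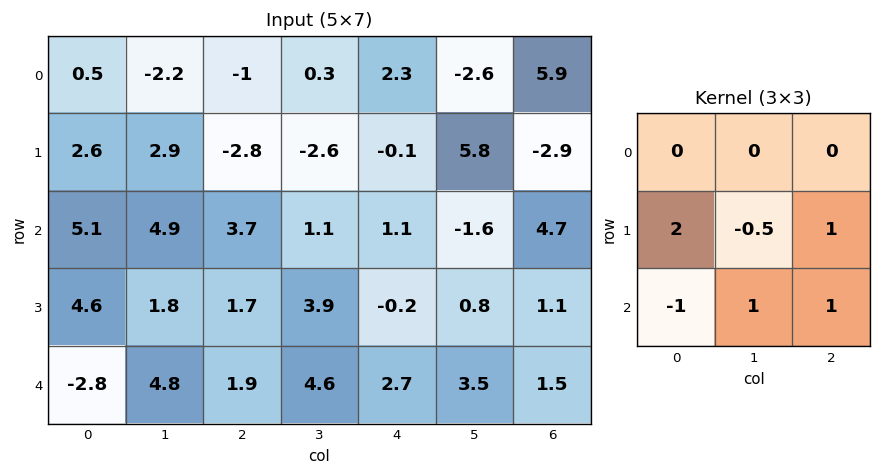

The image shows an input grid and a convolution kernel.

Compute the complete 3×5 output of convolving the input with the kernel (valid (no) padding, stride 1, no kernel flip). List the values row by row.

Output[0,0]: The receptive field on the input at this output position is [0.5 -2.2 -1 / 2.6 2.9 -2.8 / 5.1 4.9 3.7]. Elementwise product with the kernel and sum: 2.6·2 + 2.9·-0.5 + -2.8·1 + 5.1·-1 + 4.9·1 + 3.7·1.
Output[0,1]: The receptive field on the input at this output position is [-2.2 -1 0.3 / 2.9 -2.8 -2.6 / 4.9 3.7 1.1]. Elementwise product with the kernel and sum: 2.9·2 + -2.8·-0.5 + -2.6·1 + 4.9·-1 + 3.7·1 + 1.1·1.

4.45 4.5 -5.9 -0.95 -4
10.35 12.85 9.95 -3.25 9.8
19.5 8.35 6.65 10.3 2.6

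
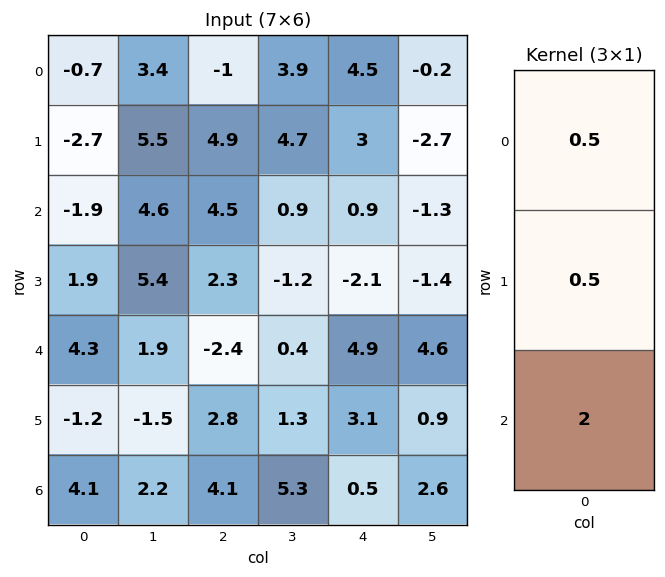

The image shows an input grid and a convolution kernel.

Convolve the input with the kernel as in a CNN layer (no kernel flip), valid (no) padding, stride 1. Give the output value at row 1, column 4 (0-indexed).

-2.25

The receptive field on the input at this output position is [3 / 0.9 / -2.1]. Elementwise product with the kernel and sum: 3·0.5 + 0.9·0.5 + -2.1·2.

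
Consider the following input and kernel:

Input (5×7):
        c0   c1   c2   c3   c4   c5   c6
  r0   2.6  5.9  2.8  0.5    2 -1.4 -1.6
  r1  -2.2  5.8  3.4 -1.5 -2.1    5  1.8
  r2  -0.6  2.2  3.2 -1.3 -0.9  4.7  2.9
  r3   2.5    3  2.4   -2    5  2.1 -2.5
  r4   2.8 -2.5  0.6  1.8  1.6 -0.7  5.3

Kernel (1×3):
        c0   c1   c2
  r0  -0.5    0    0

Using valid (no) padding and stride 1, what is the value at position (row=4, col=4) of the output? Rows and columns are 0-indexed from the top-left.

-0.8

The receptive field on the input at this output position is [1.6 -0.7 5.3]. Elementwise product with the kernel and sum: 1.6·-0.5.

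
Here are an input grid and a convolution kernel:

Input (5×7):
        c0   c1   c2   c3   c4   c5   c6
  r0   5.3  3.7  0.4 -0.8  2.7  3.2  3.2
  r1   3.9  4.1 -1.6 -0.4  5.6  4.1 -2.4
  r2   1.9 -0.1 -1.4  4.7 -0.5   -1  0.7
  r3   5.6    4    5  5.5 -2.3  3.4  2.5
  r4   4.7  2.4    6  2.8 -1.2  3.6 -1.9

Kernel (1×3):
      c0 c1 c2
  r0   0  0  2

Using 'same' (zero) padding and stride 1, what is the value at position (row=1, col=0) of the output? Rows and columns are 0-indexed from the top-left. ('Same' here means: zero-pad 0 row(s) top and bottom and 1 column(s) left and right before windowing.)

The receptive field on the zero-padded input at this output position is [0 3.9 4.1]. Elementwise product with the kernel and sum: 4.1·2.

8.2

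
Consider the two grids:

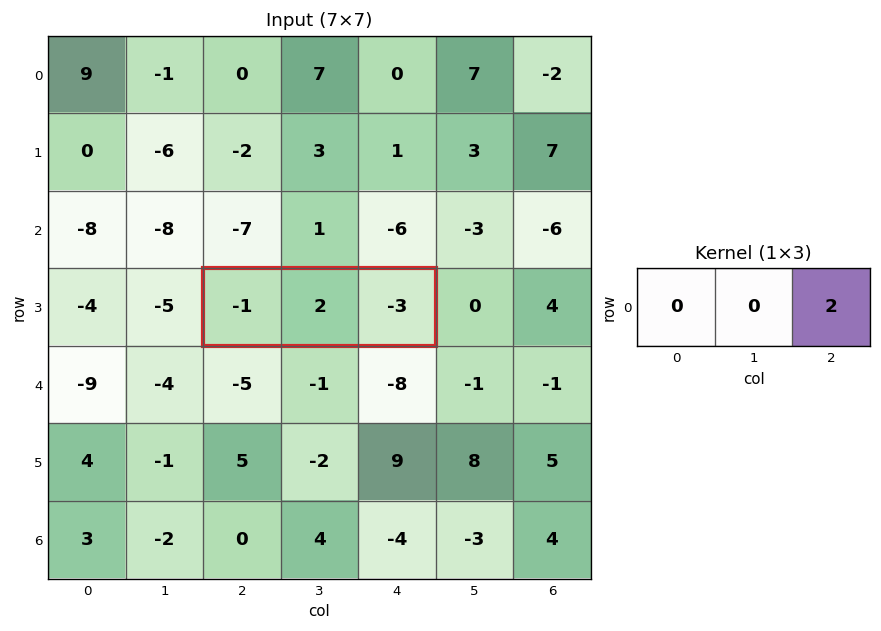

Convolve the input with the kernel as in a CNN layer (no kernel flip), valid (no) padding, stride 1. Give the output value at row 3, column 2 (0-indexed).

-6

The receptive field on the input at this output position is [-1 2 -3]. Elementwise product with the kernel and sum: -3·2.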